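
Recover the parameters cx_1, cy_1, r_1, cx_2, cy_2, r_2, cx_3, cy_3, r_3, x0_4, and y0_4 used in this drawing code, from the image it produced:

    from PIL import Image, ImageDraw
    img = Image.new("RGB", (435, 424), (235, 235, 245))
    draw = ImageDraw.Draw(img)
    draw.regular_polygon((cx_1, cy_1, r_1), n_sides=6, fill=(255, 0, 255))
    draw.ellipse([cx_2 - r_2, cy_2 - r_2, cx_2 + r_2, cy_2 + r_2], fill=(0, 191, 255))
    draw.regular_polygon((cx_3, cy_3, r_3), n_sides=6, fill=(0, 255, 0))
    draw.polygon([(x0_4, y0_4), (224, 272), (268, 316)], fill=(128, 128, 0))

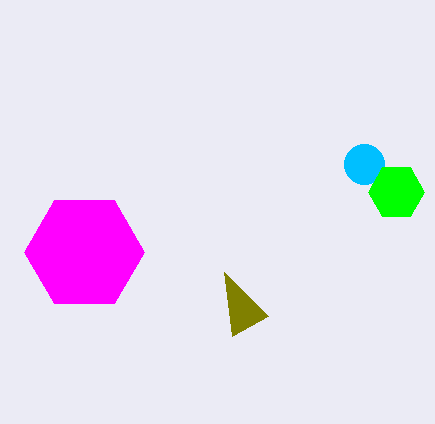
cx_1 = 84; cy_1 = 252; r_1 = 60; cx_2 = 364; cy_2 = 164; r_2 = 20; cx_3 = 396; cy_3 = 192; r_3 = 28; x0_4 = 232; y0_4 = 336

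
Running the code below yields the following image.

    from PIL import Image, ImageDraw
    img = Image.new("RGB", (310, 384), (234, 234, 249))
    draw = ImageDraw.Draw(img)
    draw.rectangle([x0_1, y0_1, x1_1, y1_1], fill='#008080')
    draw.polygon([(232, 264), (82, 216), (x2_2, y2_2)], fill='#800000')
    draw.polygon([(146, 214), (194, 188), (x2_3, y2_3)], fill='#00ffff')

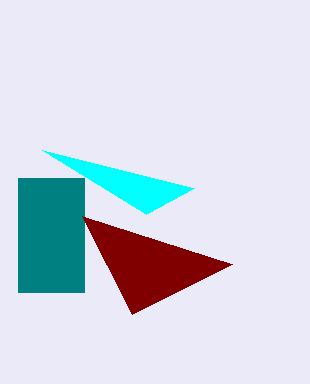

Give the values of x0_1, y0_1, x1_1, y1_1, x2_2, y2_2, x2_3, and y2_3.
x0_1 = 18, y0_1 = 178, x1_1 = 84, y1_1 = 292, x2_2 = 132, y2_2 = 314, x2_3 = 42, y2_3 = 150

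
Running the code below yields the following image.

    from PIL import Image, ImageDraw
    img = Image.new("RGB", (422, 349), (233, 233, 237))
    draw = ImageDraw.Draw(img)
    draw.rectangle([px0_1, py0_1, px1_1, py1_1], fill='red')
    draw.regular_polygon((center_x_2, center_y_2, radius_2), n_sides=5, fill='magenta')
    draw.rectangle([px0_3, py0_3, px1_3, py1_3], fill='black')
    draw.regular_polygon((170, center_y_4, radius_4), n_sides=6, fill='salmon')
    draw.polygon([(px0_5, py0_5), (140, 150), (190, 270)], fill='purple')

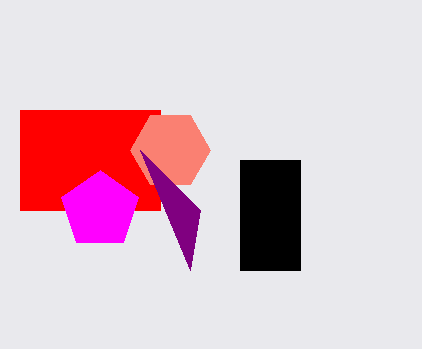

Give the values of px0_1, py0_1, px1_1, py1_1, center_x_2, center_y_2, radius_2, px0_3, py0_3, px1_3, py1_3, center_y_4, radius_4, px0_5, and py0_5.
px0_1 = 20; py0_1 = 110; px1_1 = 160; py1_1 = 210; center_x_2 = 100; center_y_2 = 210; radius_2 = 40; px0_3 = 240; py0_3 = 160; px1_3 = 300; py1_3 = 270; center_y_4 = 150; radius_4 = 40; px0_5 = 200; py0_5 = 210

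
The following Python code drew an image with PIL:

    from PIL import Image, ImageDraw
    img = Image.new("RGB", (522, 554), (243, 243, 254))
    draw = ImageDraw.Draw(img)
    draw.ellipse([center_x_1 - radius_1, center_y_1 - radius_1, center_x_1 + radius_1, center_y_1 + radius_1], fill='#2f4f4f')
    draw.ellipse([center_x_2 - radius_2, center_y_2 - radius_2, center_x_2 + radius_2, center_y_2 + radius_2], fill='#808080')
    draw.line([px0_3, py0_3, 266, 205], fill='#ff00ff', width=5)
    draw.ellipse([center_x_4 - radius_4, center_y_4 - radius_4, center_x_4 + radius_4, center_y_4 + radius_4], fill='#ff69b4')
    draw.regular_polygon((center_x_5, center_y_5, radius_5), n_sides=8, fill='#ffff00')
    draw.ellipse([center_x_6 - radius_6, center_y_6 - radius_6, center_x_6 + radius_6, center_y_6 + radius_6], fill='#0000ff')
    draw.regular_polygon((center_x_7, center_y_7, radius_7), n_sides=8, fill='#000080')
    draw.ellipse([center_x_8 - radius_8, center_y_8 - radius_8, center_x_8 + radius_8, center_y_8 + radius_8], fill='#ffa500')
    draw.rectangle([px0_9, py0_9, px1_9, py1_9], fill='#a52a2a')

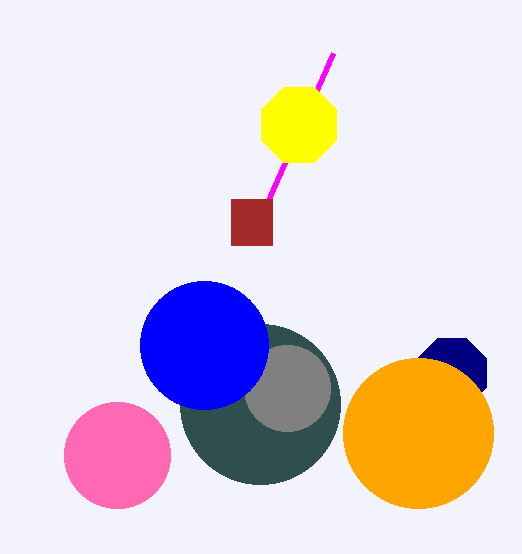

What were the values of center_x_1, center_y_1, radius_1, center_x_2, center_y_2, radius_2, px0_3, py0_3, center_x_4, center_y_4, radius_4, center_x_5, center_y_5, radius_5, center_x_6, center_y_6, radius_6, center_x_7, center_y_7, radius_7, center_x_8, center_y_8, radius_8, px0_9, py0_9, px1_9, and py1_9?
center_x_1 = 260, center_y_1 = 404, radius_1 = 80, center_x_2 = 287, center_y_2 = 388, radius_2 = 43, px0_3 = 333, py0_3 = 53, center_x_4 = 117, center_y_4 = 455, radius_4 = 53, center_x_5 = 299, center_y_5 = 125, radius_5 = 41, center_x_6 = 204, center_y_6 = 345, radius_6 = 64, center_x_7 = 452, center_y_7 = 373, radius_7 = 37, center_x_8 = 418, center_y_8 = 433, radius_8 = 75, px0_9 = 231, py0_9 = 199, px1_9 = 272, py1_9 = 245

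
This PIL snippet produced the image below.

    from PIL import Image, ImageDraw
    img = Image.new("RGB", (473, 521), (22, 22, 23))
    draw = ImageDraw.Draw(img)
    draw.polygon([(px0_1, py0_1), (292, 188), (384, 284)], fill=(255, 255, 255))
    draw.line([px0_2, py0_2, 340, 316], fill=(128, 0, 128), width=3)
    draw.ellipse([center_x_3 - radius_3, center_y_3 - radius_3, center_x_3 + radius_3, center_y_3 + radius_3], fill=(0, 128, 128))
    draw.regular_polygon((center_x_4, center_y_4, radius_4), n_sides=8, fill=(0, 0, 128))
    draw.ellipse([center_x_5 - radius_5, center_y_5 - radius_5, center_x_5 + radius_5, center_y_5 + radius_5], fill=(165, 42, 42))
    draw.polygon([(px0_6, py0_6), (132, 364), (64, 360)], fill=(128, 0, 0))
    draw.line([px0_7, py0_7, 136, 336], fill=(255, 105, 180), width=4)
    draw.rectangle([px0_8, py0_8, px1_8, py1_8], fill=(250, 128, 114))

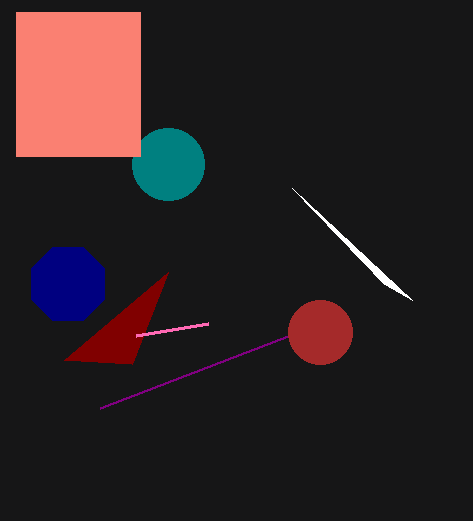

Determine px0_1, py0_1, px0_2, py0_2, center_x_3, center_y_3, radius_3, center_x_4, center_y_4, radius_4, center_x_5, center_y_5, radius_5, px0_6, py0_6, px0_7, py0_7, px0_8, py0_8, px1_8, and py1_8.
px0_1 = 412, py0_1 = 300, px0_2 = 100, py0_2 = 408, center_x_3 = 168, center_y_3 = 164, radius_3 = 36, center_x_4 = 68, center_y_4 = 284, radius_4 = 40, center_x_5 = 320, center_y_5 = 332, radius_5 = 32, px0_6 = 168, py0_6 = 272, px0_7 = 208, py0_7 = 324, px0_8 = 16, py0_8 = 12, px1_8 = 140, py1_8 = 156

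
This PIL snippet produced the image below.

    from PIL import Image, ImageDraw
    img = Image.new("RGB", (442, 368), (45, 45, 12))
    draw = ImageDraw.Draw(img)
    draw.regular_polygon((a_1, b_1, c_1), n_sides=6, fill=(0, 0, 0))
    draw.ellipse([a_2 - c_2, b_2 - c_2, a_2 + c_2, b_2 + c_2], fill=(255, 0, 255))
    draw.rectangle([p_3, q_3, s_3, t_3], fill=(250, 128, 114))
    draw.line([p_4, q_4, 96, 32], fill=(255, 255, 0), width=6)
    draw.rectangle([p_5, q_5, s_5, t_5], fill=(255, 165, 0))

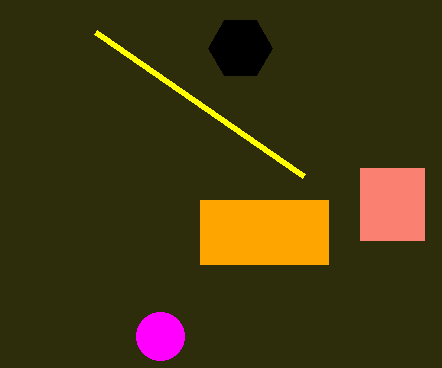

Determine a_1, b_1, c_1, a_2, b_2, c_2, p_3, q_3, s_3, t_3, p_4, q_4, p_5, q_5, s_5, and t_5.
a_1 = 240, b_1 = 48, c_1 = 32, a_2 = 160, b_2 = 336, c_2 = 24, p_3 = 360, q_3 = 168, s_3 = 424, t_3 = 240, p_4 = 304, q_4 = 176, p_5 = 200, q_5 = 200, s_5 = 328, t_5 = 264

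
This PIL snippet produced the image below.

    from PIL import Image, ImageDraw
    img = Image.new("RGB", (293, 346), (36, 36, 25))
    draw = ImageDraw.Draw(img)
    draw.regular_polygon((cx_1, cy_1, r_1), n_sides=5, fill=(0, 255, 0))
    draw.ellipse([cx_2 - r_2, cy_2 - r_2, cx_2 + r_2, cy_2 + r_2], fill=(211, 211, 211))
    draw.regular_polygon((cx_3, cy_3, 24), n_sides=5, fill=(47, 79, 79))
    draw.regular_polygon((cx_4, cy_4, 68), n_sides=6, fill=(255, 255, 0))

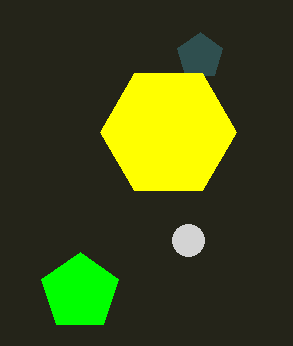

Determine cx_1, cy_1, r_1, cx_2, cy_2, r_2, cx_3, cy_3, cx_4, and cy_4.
cx_1 = 80; cy_1 = 292; r_1 = 40; cx_2 = 188; cy_2 = 240; r_2 = 16; cx_3 = 200; cy_3 = 56; cx_4 = 168; cy_4 = 132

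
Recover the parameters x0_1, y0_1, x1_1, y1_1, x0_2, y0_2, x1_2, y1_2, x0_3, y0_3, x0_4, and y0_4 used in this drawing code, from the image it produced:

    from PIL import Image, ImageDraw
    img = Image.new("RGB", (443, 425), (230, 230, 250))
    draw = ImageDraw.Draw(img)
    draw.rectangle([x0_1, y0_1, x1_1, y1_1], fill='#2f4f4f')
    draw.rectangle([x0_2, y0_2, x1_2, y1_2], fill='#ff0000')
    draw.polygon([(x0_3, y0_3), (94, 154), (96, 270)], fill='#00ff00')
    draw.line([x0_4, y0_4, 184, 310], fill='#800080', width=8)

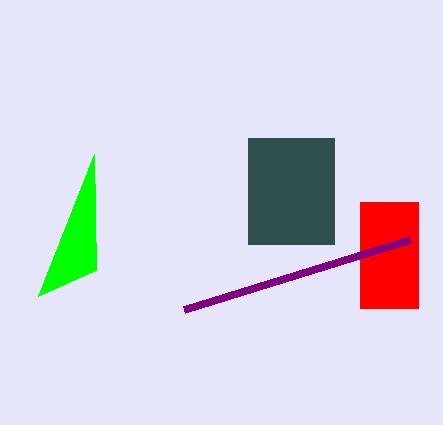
x0_1 = 248; y0_1 = 138; x1_1 = 334; y1_1 = 244; x0_2 = 360; y0_2 = 202; x1_2 = 418; y1_2 = 308; x0_3 = 38; y0_3 = 296; x0_4 = 410; y0_4 = 240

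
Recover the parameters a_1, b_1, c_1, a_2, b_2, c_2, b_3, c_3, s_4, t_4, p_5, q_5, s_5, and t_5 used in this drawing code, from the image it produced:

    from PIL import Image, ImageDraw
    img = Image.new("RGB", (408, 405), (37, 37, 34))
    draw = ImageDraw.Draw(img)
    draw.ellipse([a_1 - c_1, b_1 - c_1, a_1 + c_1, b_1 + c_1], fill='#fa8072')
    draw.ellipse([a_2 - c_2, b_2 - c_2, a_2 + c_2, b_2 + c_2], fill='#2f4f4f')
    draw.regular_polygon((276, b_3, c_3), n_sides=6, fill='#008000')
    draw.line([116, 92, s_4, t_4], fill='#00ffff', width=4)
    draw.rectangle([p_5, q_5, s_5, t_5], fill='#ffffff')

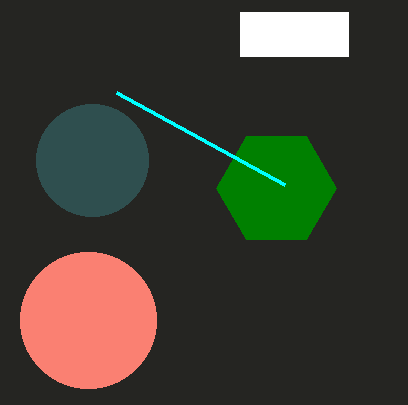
a_1 = 88, b_1 = 320, c_1 = 68, a_2 = 92, b_2 = 160, c_2 = 56, b_3 = 188, c_3 = 60, s_4 = 284, t_4 = 184, p_5 = 240, q_5 = 12, s_5 = 348, t_5 = 56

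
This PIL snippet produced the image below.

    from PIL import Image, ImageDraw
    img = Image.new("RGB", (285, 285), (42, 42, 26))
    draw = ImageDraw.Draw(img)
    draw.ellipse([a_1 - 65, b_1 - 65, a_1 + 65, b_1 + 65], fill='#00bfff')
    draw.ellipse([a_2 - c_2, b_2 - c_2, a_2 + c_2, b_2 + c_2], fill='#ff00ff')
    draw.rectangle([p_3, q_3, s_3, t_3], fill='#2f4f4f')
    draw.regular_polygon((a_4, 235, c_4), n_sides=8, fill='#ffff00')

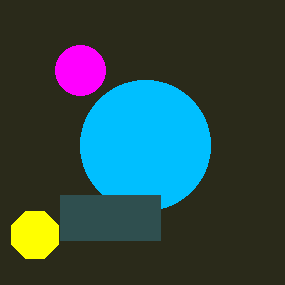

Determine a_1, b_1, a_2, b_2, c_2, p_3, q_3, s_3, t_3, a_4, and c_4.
a_1 = 145; b_1 = 145; a_2 = 80; b_2 = 70; c_2 = 25; p_3 = 60; q_3 = 195; s_3 = 160; t_3 = 240; a_4 = 35; c_4 = 25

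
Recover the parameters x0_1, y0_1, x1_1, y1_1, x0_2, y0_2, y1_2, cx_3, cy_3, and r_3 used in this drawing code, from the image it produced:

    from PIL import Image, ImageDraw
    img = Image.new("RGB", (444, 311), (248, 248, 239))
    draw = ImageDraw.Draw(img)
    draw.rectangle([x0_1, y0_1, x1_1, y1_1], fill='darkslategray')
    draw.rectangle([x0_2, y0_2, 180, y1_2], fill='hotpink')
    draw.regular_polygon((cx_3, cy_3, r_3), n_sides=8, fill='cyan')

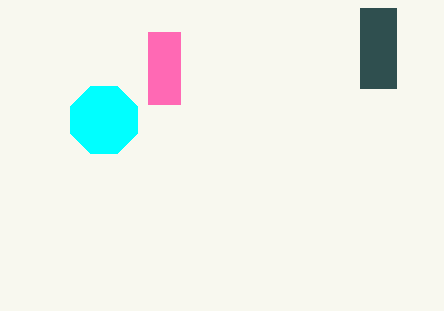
x0_1 = 360; y0_1 = 8; x1_1 = 396; y1_1 = 88; x0_2 = 148; y0_2 = 32; y1_2 = 104; cx_3 = 104; cy_3 = 120; r_3 = 36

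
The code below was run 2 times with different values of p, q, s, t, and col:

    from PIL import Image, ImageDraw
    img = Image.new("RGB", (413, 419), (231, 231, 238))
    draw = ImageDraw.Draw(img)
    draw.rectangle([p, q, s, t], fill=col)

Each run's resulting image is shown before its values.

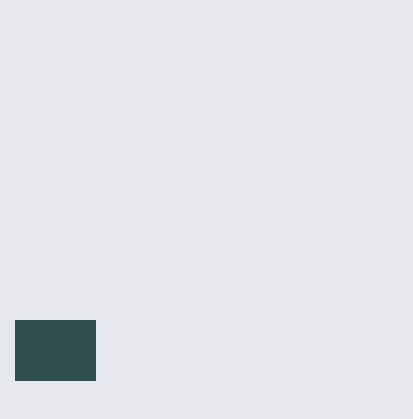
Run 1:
p = 15; q = 320; s = 95; t = 380; col = 'darkslategray'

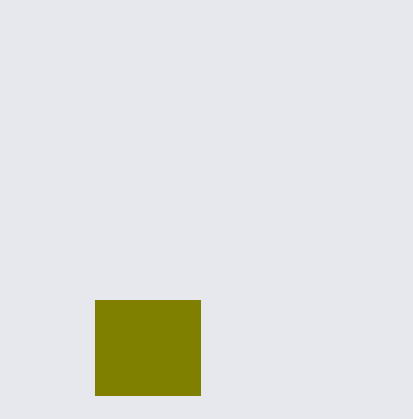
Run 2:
p = 95
q = 300
s = 200
t = 395
col = 'olive'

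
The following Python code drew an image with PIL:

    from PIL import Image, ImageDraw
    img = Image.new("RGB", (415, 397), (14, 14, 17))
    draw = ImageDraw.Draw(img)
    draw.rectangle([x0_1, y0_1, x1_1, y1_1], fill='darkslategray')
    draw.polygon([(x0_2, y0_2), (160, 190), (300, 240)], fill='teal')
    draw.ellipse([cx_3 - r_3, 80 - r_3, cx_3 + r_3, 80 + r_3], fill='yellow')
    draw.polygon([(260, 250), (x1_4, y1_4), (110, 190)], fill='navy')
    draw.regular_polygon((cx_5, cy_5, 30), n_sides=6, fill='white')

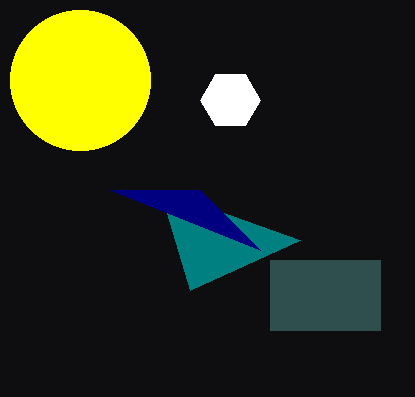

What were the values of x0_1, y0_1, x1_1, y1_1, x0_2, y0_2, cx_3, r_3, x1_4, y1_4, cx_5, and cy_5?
x0_1 = 270; y0_1 = 260; x1_1 = 380; y1_1 = 330; x0_2 = 190; y0_2 = 290; cx_3 = 80; r_3 = 70; x1_4 = 200; y1_4 = 190; cx_5 = 230; cy_5 = 100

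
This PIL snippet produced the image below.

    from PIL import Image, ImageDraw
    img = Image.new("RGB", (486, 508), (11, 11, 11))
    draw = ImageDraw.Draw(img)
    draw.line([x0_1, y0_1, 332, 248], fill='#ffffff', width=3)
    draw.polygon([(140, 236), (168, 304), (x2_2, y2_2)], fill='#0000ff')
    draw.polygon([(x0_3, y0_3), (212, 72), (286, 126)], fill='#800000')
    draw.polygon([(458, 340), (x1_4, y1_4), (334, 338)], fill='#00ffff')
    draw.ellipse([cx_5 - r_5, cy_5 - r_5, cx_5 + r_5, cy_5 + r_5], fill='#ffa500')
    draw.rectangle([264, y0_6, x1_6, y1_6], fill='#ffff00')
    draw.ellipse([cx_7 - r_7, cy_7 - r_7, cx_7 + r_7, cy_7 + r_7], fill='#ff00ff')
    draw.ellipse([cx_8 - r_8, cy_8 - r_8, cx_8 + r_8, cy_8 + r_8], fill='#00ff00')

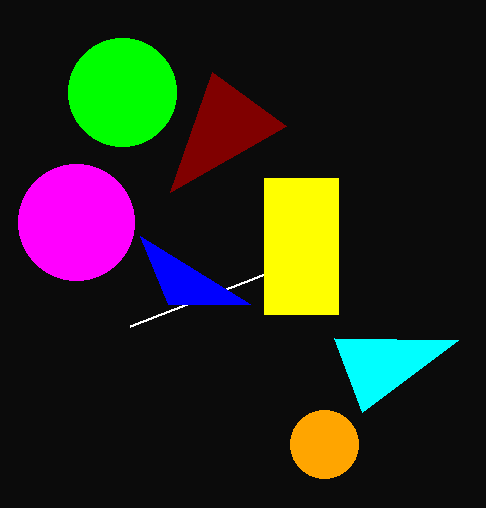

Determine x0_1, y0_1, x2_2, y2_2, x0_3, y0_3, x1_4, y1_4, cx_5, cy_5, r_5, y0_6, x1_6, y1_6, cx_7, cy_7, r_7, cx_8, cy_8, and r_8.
x0_1 = 130; y0_1 = 326; x2_2 = 250; y2_2 = 304; x0_3 = 170; y0_3 = 192; x1_4 = 362; y1_4 = 412; cx_5 = 324; cy_5 = 444; r_5 = 34; y0_6 = 178; x1_6 = 338; y1_6 = 314; cx_7 = 76; cy_7 = 222; r_7 = 58; cx_8 = 122; cy_8 = 92; r_8 = 54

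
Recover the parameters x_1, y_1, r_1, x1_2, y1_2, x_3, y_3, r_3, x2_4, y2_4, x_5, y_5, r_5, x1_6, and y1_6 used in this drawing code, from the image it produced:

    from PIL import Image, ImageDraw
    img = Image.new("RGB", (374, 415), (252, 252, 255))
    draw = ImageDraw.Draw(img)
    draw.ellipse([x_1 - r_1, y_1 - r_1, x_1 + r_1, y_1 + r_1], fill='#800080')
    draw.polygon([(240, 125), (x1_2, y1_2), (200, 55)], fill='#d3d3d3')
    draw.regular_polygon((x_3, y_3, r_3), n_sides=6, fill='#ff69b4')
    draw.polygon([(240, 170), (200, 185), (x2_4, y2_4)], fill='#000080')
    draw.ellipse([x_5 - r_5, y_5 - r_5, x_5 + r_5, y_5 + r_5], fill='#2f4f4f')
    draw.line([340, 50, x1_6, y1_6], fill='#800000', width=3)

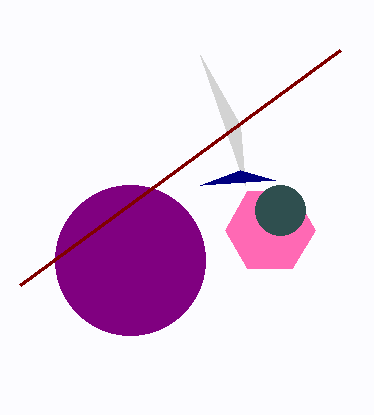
x_1 = 130
y_1 = 260
r_1 = 75
x1_2 = 245
y1_2 = 185
x_3 = 270
y_3 = 230
r_3 = 45
x2_4 = 275
y2_4 = 180
x_5 = 280
y_5 = 210
r_5 = 25
x1_6 = 20
y1_6 = 285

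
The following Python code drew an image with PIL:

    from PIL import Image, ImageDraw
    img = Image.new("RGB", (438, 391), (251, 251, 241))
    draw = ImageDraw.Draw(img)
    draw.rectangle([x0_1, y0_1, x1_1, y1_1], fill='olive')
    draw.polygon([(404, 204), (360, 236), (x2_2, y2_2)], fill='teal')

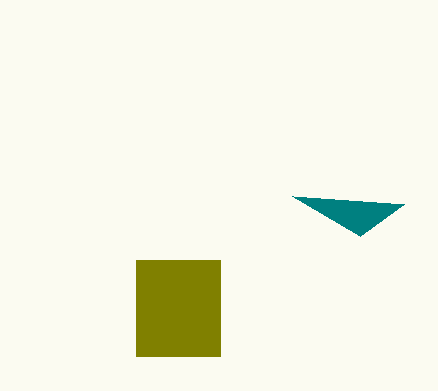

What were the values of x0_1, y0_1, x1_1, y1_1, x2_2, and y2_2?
x0_1 = 136, y0_1 = 260, x1_1 = 220, y1_1 = 356, x2_2 = 292, y2_2 = 196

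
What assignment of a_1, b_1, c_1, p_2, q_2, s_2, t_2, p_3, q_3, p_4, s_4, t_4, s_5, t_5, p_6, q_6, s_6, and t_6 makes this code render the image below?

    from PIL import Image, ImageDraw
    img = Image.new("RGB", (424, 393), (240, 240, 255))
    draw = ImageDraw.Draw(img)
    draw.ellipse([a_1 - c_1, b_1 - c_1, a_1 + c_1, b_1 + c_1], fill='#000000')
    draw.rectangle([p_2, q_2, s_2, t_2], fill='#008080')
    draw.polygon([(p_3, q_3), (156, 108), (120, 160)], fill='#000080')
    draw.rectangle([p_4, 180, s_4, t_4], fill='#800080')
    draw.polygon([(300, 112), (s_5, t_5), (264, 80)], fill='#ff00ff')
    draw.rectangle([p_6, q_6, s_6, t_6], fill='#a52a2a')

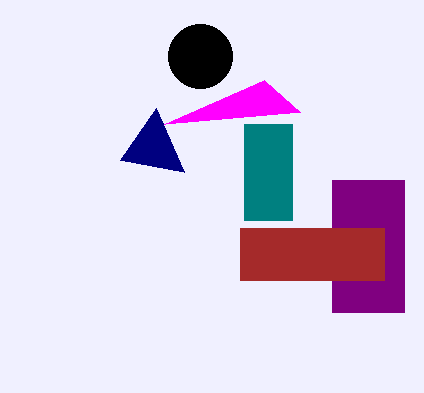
a_1 = 200, b_1 = 56, c_1 = 32, p_2 = 244, q_2 = 124, s_2 = 292, t_2 = 220, p_3 = 184, q_3 = 172, p_4 = 332, s_4 = 404, t_4 = 312, s_5 = 164, t_5 = 124, p_6 = 240, q_6 = 228, s_6 = 384, t_6 = 280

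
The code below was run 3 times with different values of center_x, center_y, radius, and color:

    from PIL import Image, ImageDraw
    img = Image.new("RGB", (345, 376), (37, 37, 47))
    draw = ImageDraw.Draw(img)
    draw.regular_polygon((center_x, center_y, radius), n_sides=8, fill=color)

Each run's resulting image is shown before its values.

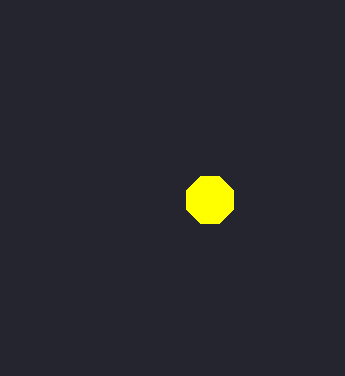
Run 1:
center_x = 210, center_y = 200, radius = 25, color = 'yellow'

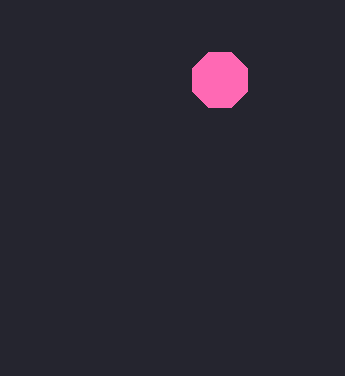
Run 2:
center_x = 220; center_y = 80; radius = 30; color = 'hotpink'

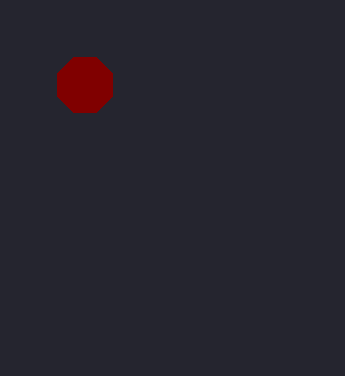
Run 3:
center_x = 85, center_y = 85, radius = 30, color = 'maroon'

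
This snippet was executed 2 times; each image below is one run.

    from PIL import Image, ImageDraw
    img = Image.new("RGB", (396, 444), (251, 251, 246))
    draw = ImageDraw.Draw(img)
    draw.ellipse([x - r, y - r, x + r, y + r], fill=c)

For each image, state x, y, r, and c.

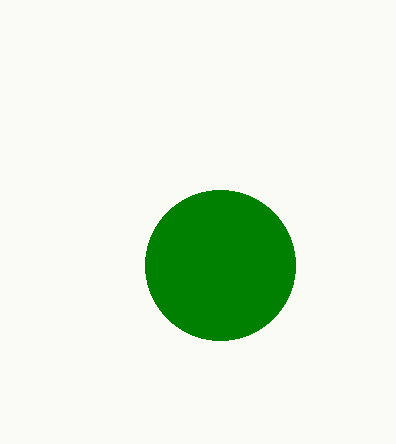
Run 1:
x = 220; y = 265; r = 75; c = 'green'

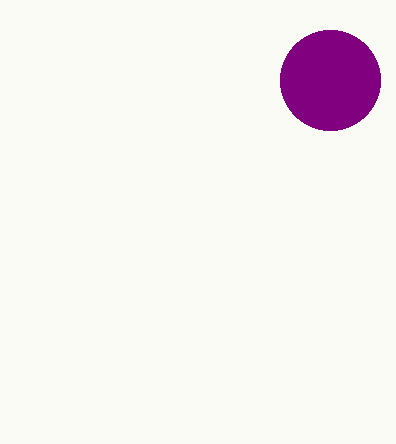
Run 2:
x = 330; y = 80; r = 50; c = 'purple'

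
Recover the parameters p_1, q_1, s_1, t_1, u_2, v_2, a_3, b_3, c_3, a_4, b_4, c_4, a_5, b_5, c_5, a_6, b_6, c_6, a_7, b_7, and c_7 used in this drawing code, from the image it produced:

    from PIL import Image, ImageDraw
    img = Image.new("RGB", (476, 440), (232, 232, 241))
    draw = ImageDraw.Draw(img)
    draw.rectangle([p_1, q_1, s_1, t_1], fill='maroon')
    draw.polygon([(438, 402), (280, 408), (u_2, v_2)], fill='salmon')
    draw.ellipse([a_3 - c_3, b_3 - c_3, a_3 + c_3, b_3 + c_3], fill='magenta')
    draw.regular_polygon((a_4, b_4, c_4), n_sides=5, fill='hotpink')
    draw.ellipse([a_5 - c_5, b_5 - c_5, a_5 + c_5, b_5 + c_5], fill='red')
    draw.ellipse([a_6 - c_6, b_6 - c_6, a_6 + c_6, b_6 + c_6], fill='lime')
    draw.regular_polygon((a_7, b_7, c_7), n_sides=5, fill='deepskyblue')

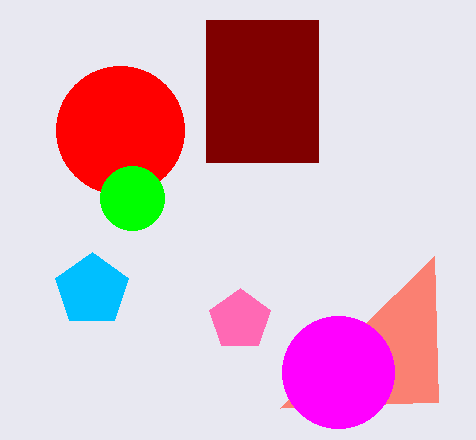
p_1 = 206
q_1 = 20
s_1 = 318
t_1 = 162
u_2 = 434
v_2 = 256
a_3 = 338
b_3 = 372
c_3 = 56
a_4 = 240
b_4 = 320
c_4 = 32
a_5 = 120
b_5 = 130
c_5 = 64
a_6 = 132
b_6 = 198
c_6 = 32
a_7 = 92
b_7 = 290
c_7 = 38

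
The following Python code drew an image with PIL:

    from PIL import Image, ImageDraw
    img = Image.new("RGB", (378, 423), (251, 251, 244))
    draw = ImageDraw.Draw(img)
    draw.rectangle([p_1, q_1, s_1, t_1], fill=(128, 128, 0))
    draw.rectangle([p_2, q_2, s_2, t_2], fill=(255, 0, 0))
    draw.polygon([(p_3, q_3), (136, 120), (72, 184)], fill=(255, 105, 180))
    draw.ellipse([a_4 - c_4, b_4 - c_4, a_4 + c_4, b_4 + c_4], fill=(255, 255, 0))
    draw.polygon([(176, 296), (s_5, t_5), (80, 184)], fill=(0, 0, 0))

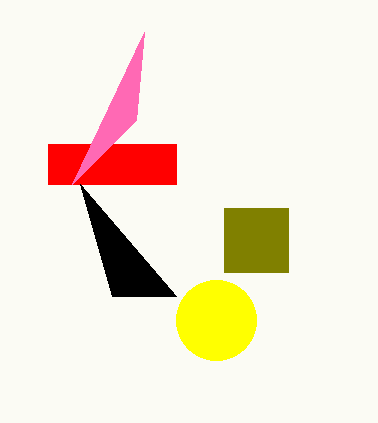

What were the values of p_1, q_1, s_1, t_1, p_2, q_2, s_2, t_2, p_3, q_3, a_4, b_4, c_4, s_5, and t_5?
p_1 = 224, q_1 = 208, s_1 = 288, t_1 = 272, p_2 = 48, q_2 = 144, s_2 = 176, t_2 = 184, p_3 = 144, q_3 = 32, a_4 = 216, b_4 = 320, c_4 = 40, s_5 = 112, t_5 = 296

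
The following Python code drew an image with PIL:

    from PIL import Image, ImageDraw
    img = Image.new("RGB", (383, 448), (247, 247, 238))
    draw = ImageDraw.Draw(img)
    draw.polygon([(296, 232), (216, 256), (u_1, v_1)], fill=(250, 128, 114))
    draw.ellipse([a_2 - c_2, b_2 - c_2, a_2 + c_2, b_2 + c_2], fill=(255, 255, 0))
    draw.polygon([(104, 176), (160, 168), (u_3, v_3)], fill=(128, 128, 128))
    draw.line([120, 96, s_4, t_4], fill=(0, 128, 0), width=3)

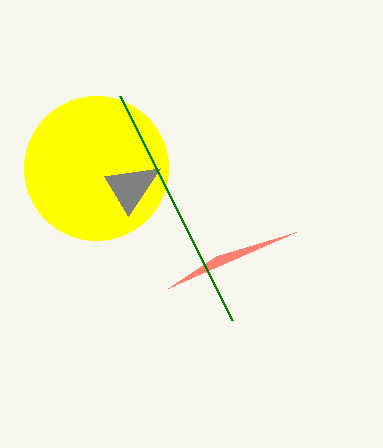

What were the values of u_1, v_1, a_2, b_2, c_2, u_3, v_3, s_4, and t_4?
u_1 = 168
v_1 = 288
a_2 = 96
b_2 = 168
c_2 = 72
u_3 = 128
v_3 = 216
s_4 = 232
t_4 = 320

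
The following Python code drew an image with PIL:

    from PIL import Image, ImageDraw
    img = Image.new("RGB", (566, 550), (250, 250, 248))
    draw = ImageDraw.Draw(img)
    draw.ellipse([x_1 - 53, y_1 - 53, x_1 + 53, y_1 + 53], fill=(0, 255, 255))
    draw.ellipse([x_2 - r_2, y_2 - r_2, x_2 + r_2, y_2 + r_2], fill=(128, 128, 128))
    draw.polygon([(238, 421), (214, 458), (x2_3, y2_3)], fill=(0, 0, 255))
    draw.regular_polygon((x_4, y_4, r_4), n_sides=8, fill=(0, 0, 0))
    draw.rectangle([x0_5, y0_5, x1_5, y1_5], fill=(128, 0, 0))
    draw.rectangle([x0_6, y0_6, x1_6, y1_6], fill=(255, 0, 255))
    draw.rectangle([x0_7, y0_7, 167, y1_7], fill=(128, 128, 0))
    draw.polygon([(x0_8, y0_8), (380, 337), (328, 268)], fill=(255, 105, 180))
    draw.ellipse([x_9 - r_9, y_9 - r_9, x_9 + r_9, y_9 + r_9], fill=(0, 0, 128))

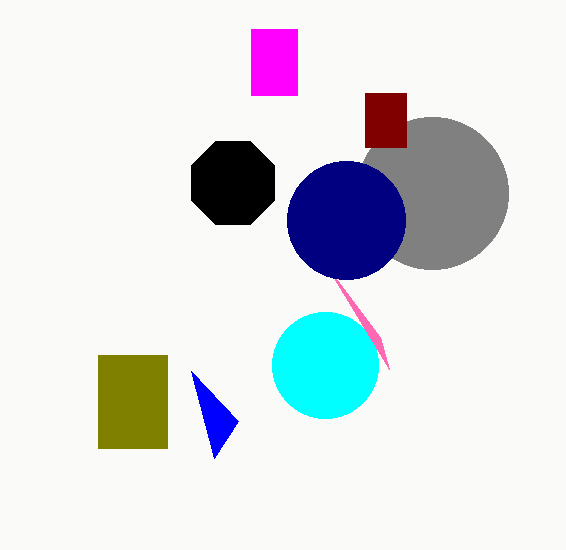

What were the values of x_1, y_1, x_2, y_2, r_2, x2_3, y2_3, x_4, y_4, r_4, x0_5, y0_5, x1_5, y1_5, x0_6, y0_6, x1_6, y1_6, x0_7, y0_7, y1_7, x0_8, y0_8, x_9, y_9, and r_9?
x_1 = 325; y_1 = 365; x_2 = 432; y_2 = 193; r_2 = 76; x2_3 = 191; y2_3 = 371; x_4 = 233; y_4 = 183; r_4 = 45; x0_5 = 365; y0_5 = 93; x1_5 = 406; y1_5 = 147; x0_6 = 251; y0_6 = 29; x1_6 = 297; y1_6 = 95; x0_7 = 98; y0_7 = 355; y1_7 = 448; x0_8 = 389; y0_8 = 369; x_9 = 346; y_9 = 220; r_9 = 59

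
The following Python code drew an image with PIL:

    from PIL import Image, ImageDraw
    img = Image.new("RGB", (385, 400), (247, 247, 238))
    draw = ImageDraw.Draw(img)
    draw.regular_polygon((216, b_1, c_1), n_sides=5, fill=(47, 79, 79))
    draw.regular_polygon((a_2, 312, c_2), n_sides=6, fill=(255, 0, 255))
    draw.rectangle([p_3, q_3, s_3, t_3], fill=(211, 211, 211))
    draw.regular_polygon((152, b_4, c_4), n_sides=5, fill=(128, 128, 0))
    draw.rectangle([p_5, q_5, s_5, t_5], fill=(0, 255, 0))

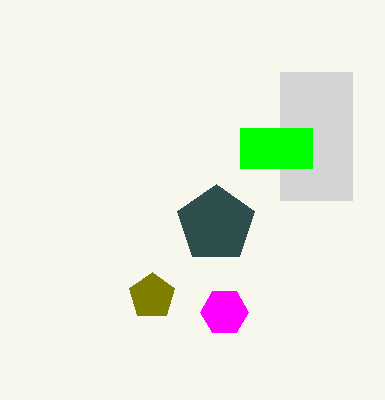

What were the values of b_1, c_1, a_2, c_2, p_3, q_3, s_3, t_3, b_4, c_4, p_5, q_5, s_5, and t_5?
b_1 = 224, c_1 = 40, a_2 = 224, c_2 = 24, p_3 = 280, q_3 = 72, s_3 = 352, t_3 = 200, b_4 = 296, c_4 = 24, p_5 = 240, q_5 = 128, s_5 = 312, t_5 = 168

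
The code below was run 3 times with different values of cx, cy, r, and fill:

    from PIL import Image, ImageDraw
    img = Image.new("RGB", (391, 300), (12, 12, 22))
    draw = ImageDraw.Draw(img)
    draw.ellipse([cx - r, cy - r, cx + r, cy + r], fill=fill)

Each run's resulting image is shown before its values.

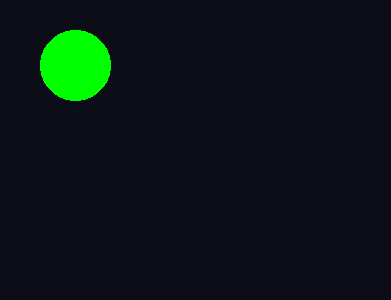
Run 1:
cx = 75, cy = 65, r = 35, fill = 'lime'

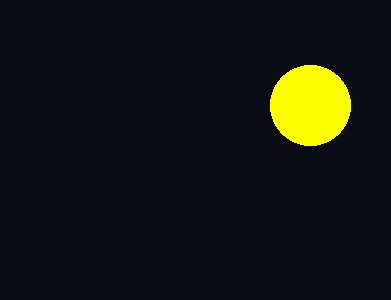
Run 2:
cx = 310
cy = 105
r = 40
fill = 'yellow'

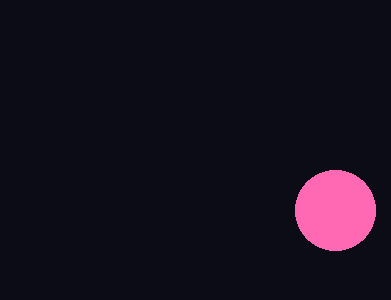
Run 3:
cx = 335
cy = 210
r = 40
fill = 'hotpink'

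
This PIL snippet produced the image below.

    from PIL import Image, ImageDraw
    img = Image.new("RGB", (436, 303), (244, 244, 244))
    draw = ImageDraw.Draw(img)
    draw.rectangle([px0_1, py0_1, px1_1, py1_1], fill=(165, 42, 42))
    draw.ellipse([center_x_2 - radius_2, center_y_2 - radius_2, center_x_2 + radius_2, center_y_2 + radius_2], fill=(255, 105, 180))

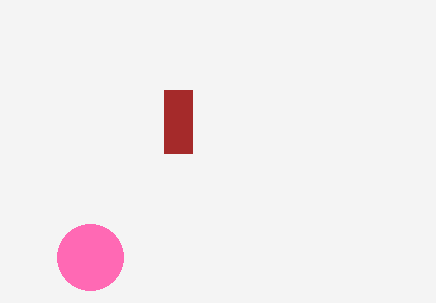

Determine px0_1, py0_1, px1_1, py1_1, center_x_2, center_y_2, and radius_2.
px0_1 = 164; py0_1 = 90; px1_1 = 192; py1_1 = 153; center_x_2 = 90; center_y_2 = 257; radius_2 = 33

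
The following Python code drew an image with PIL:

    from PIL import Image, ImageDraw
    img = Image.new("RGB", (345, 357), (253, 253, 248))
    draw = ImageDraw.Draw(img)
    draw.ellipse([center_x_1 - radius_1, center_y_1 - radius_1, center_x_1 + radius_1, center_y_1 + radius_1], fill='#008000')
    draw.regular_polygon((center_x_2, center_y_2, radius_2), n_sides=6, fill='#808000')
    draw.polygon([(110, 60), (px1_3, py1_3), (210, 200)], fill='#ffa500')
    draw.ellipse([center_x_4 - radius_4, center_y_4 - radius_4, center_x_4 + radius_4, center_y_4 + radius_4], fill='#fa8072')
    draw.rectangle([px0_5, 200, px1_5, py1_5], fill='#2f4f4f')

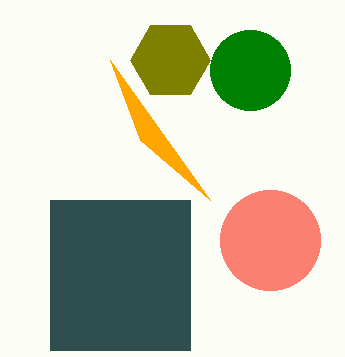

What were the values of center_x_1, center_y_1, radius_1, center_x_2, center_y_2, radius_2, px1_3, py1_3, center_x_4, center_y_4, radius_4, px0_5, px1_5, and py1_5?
center_x_1 = 250; center_y_1 = 70; radius_1 = 40; center_x_2 = 170; center_y_2 = 60; radius_2 = 40; px1_3 = 140; py1_3 = 140; center_x_4 = 270; center_y_4 = 240; radius_4 = 50; px0_5 = 50; px1_5 = 190; py1_5 = 350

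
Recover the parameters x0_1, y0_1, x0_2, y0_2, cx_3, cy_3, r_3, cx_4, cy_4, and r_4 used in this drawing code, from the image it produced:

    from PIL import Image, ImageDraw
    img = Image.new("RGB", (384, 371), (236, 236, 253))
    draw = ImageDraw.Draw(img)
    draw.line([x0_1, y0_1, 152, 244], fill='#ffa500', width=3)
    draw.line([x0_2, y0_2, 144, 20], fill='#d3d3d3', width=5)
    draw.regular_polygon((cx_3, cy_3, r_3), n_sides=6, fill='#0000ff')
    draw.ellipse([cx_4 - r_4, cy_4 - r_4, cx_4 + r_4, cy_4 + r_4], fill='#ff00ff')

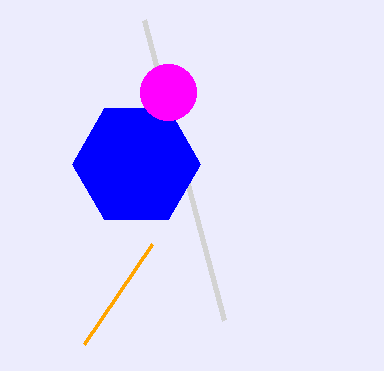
x0_1 = 84
y0_1 = 344
x0_2 = 224
y0_2 = 320
cx_3 = 136
cy_3 = 164
r_3 = 64
cx_4 = 168
cy_4 = 92
r_4 = 28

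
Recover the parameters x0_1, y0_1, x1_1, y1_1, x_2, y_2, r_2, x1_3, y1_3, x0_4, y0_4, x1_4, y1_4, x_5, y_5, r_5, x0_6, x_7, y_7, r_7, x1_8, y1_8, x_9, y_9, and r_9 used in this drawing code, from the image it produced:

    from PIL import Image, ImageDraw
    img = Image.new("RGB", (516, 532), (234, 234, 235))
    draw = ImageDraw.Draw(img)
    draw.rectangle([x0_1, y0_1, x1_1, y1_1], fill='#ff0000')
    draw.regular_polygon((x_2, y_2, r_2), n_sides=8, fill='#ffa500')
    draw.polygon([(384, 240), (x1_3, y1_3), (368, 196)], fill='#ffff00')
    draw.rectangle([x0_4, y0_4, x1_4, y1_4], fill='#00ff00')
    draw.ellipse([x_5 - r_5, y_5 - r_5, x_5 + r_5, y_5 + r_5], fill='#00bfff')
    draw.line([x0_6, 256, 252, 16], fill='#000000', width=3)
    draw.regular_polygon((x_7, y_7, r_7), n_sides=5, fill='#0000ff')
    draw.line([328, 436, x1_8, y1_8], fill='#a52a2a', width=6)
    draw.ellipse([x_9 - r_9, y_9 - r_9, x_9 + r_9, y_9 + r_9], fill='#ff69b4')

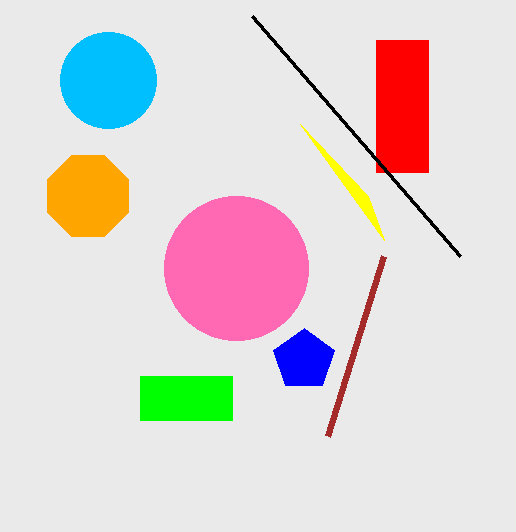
x0_1 = 376
y0_1 = 40
x1_1 = 428
y1_1 = 172
x_2 = 88
y_2 = 196
r_2 = 44
x1_3 = 300
y1_3 = 124
x0_4 = 140
y0_4 = 376
x1_4 = 232
y1_4 = 420
x_5 = 108
y_5 = 80
r_5 = 48
x0_6 = 460
x_7 = 304
y_7 = 360
r_7 = 32
x1_8 = 384
y1_8 = 256
x_9 = 236
y_9 = 268
r_9 = 72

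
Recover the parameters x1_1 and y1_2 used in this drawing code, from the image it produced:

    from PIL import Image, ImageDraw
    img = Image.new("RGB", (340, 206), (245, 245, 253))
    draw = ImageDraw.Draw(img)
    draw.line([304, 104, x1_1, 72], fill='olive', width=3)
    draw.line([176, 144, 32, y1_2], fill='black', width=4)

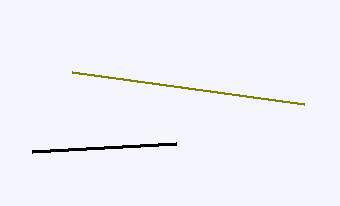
x1_1 = 72; y1_2 = 152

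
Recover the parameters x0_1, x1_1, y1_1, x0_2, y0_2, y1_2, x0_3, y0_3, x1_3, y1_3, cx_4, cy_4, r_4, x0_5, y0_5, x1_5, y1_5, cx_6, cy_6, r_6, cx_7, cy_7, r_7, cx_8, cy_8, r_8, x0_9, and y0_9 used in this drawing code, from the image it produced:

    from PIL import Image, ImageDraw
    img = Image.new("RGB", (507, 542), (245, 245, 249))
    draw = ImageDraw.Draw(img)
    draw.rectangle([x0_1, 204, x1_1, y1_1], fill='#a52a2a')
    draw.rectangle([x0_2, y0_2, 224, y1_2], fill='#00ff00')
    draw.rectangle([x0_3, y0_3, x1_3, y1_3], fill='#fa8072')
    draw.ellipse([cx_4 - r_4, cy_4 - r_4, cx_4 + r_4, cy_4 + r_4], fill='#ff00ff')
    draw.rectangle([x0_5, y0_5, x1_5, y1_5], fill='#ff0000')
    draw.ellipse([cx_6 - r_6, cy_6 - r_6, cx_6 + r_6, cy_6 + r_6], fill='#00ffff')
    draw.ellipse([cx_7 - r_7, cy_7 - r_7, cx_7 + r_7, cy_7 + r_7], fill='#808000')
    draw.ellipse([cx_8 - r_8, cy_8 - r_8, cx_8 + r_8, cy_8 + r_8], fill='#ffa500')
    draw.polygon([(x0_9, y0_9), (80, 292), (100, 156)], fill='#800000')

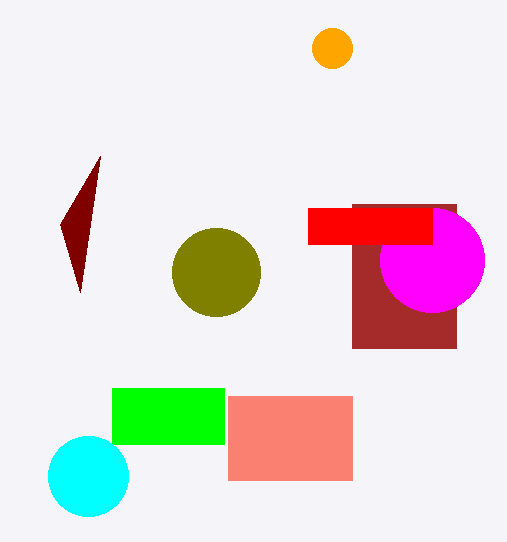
x0_1 = 352
x1_1 = 456
y1_1 = 348
x0_2 = 112
y0_2 = 388
y1_2 = 444
x0_3 = 228
y0_3 = 396
x1_3 = 352
y1_3 = 480
cx_4 = 432
cy_4 = 260
r_4 = 52
x0_5 = 308
y0_5 = 208
x1_5 = 432
y1_5 = 244
cx_6 = 88
cy_6 = 476
r_6 = 40
cx_7 = 216
cy_7 = 272
r_7 = 44
cx_8 = 332
cy_8 = 48
r_8 = 20
x0_9 = 60
y0_9 = 224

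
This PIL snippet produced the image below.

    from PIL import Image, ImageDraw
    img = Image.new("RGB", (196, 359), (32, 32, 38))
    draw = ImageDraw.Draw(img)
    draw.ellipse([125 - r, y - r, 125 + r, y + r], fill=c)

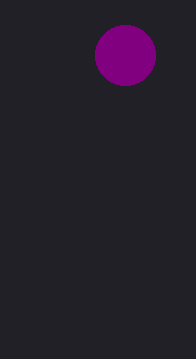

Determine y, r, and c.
y = 55
r = 30
c = 'purple'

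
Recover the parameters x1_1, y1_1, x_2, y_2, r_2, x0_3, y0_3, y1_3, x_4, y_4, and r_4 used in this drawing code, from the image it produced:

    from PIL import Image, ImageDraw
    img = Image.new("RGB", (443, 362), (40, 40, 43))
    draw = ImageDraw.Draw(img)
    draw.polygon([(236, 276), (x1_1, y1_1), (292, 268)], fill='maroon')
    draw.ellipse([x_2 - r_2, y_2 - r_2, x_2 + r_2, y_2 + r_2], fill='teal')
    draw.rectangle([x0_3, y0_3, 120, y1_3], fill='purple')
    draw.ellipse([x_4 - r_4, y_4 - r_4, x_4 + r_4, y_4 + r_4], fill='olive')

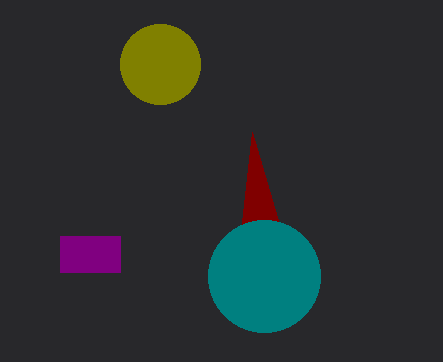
x1_1 = 252
y1_1 = 132
x_2 = 264
y_2 = 276
r_2 = 56
x0_3 = 60
y0_3 = 236
y1_3 = 272
x_4 = 160
y_4 = 64
r_4 = 40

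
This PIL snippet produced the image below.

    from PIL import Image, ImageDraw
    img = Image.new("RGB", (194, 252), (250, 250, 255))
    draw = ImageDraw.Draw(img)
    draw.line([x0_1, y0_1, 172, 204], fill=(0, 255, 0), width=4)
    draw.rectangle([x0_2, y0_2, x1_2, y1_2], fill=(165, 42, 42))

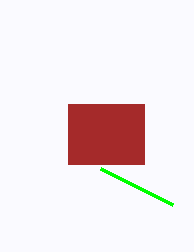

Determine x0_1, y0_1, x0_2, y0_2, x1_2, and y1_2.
x0_1 = 100
y0_1 = 168
x0_2 = 68
y0_2 = 104
x1_2 = 144
y1_2 = 164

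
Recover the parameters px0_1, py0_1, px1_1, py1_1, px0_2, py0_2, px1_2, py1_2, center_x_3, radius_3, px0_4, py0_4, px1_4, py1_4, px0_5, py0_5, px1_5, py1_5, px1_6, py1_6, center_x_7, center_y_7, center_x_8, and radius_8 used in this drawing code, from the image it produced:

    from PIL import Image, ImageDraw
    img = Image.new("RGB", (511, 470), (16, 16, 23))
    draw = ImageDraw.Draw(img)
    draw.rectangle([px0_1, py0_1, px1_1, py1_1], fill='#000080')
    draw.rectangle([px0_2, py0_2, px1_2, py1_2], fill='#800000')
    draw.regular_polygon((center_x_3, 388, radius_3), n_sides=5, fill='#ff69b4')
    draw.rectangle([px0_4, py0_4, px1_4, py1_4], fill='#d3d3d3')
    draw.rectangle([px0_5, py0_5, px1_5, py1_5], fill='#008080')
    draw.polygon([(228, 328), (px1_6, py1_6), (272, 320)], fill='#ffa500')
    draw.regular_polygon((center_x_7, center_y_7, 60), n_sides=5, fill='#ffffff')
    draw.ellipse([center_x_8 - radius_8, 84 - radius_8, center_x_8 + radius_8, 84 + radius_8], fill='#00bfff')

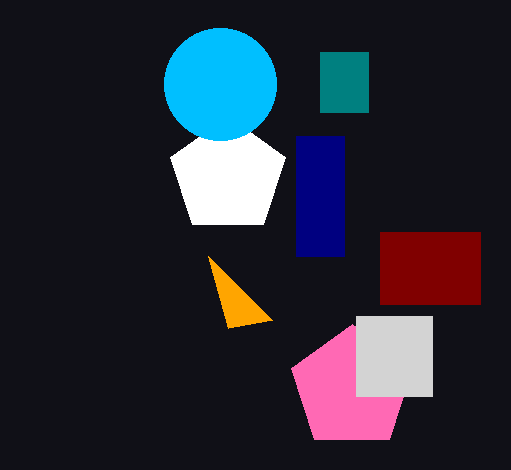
px0_1 = 296; py0_1 = 136; px1_1 = 344; py1_1 = 256; px0_2 = 380; py0_2 = 232; px1_2 = 480; py1_2 = 304; center_x_3 = 352; radius_3 = 64; px0_4 = 356; py0_4 = 316; px1_4 = 432; py1_4 = 396; px0_5 = 320; py0_5 = 52; px1_5 = 368; py1_5 = 112; px1_6 = 208; py1_6 = 256; center_x_7 = 228; center_y_7 = 176; center_x_8 = 220; radius_8 = 56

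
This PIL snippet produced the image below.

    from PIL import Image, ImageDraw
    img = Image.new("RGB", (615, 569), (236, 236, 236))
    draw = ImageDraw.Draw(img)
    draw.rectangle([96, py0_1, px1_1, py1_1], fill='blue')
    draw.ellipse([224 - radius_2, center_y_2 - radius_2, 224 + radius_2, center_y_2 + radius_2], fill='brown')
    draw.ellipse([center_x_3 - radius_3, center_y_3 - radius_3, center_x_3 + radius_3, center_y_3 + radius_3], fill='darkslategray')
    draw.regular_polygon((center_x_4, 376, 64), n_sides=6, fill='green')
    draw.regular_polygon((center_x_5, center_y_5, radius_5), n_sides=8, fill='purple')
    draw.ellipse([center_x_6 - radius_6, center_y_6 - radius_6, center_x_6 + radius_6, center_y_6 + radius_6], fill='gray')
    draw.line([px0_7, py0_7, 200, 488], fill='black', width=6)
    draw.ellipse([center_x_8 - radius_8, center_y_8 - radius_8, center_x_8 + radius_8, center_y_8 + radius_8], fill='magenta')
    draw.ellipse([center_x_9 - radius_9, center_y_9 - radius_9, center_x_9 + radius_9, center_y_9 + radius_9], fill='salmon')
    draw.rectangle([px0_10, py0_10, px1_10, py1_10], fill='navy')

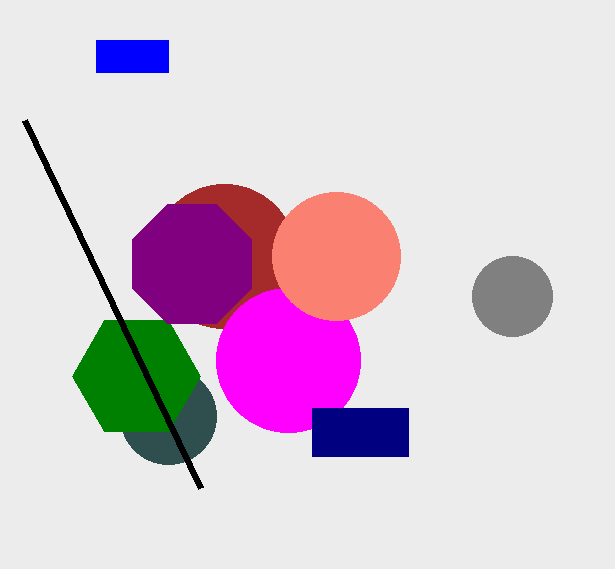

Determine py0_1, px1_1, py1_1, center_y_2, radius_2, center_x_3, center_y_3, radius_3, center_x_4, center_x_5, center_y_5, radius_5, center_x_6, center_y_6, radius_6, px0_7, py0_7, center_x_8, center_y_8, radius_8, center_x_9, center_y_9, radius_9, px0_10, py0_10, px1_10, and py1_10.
py0_1 = 40
px1_1 = 168
py1_1 = 72
center_y_2 = 256
radius_2 = 72
center_x_3 = 168
center_y_3 = 416
radius_3 = 48
center_x_4 = 136
center_x_5 = 192
center_y_5 = 264
radius_5 = 64
center_x_6 = 512
center_y_6 = 296
radius_6 = 40
px0_7 = 24
py0_7 = 120
center_x_8 = 288
center_y_8 = 360
radius_8 = 72
center_x_9 = 336
center_y_9 = 256
radius_9 = 64
px0_10 = 312
py0_10 = 408
px1_10 = 408
py1_10 = 456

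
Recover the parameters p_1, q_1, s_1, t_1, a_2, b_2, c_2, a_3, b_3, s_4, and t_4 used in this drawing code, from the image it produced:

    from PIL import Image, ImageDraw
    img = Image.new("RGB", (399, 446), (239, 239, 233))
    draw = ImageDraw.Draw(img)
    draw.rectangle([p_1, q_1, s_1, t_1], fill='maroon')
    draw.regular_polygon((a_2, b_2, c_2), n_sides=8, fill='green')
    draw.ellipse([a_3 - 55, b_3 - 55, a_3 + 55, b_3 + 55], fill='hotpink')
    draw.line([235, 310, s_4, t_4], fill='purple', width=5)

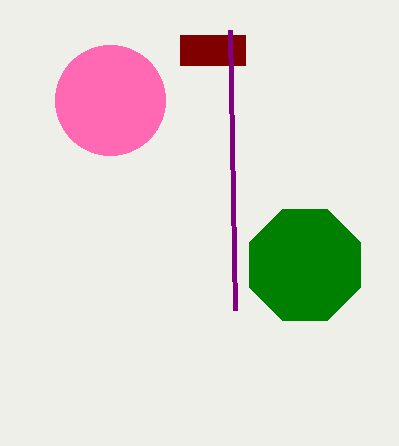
p_1 = 180; q_1 = 35; s_1 = 245; t_1 = 65; a_2 = 305; b_2 = 265; c_2 = 60; a_3 = 110; b_3 = 100; s_4 = 230; t_4 = 30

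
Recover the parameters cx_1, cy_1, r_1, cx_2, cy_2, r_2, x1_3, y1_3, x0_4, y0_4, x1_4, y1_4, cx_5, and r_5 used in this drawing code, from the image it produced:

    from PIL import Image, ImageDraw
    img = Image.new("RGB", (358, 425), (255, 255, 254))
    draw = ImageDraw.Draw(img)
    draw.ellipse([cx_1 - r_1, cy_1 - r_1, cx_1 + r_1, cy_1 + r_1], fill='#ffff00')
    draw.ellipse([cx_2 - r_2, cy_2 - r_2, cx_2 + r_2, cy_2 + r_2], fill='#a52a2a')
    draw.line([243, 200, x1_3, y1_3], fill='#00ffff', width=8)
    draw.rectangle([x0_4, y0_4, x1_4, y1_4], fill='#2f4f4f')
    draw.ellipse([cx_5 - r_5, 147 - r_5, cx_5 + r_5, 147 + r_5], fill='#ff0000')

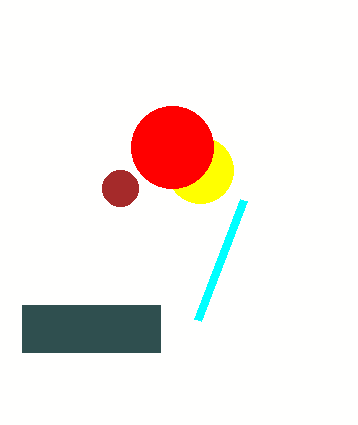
cx_1 = 200, cy_1 = 170, r_1 = 33, cx_2 = 120, cy_2 = 188, r_2 = 18, x1_3 = 197, y1_3 = 320, x0_4 = 22, y0_4 = 305, x1_4 = 160, y1_4 = 352, cx_5 = 172, r_5 = 41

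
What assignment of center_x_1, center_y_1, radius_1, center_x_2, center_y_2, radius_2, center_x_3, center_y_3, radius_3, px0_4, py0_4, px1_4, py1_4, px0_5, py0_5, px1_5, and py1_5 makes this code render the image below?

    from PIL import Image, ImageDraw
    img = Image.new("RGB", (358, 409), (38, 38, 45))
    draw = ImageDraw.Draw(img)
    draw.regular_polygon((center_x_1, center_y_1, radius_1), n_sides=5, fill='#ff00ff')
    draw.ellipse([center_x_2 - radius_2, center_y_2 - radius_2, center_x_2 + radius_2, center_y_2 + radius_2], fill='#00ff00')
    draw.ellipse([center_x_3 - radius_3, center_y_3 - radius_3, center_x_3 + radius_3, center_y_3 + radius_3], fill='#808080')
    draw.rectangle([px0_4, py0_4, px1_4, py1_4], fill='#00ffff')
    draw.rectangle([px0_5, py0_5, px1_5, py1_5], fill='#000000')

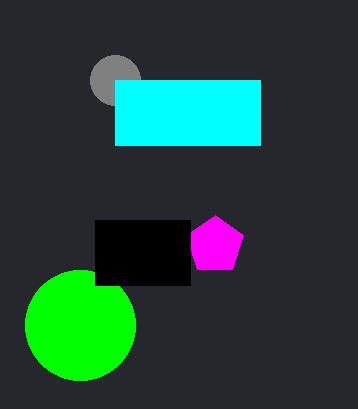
center_x_1 = 215, center_y_1 = 245, radius_1 = 30, center_x_2 = 80, center_y_2 = 325, radius_2 = 55, center_x_3 = 115, center_y_3 = 80, radius_3 = 25, px0_4 = 115, py0_4 = 80, px1_4 = 260, py1_4 = 145, px0_5 = 95, py0_5 = 220, px1_5 = 190, py1_5 = 285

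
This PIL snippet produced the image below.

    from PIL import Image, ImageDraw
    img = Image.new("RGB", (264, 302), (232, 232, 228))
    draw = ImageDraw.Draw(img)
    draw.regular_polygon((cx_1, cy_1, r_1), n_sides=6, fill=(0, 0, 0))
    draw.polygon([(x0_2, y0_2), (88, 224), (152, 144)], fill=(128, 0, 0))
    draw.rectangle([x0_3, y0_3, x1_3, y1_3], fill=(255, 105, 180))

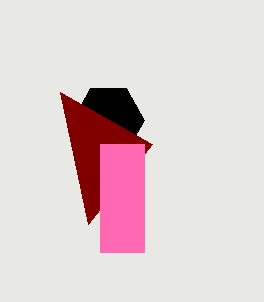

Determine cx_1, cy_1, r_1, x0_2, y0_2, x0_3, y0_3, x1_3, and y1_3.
cx_1 = 108
cy_1 = 120
r_1 = 36
x0_2 = 60
y0_2 = 92
x0_3 = 100
y0_3 = 144
x1_3 = 144
y1_3 = 252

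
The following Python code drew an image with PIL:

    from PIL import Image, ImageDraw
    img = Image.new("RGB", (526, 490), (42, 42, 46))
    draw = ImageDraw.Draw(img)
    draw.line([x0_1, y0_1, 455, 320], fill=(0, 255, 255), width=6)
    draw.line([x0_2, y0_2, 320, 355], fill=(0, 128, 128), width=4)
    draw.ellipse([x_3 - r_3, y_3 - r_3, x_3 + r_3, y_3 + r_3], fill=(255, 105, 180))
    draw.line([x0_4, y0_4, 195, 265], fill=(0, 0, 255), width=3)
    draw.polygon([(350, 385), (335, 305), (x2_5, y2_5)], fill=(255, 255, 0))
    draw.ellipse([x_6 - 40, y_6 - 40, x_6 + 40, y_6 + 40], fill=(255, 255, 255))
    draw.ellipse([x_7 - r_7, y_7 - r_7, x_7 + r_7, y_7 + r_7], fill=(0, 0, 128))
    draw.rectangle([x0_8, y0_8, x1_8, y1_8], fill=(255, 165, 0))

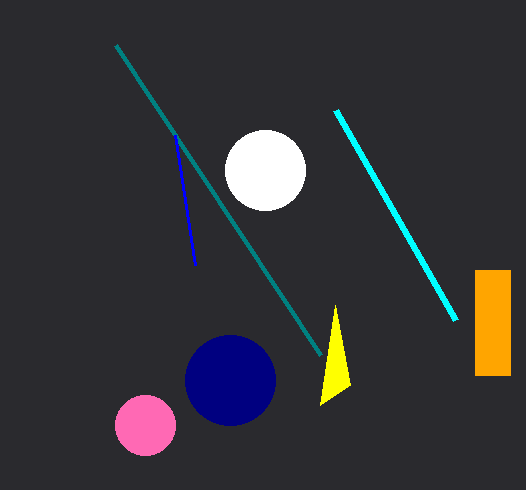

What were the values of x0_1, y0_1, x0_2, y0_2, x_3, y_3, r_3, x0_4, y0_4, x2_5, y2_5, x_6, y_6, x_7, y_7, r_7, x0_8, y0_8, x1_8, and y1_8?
x0_1 = 335
y0_1 = 110
x0_2 = 115
y0_2 = 45
x_3 = 145
y_3 = 425
r_3 = 30
x0_4 = 175
y0_4 = 135
x2_5 = 320
y2_5 = 405
x_6 = 265
y_6 = 170
x_7 = 230
y_7 = 380
r_7 = 45
x0_8 = 475
y0_8 = 270
x1_8 = 510
y1_8 = 375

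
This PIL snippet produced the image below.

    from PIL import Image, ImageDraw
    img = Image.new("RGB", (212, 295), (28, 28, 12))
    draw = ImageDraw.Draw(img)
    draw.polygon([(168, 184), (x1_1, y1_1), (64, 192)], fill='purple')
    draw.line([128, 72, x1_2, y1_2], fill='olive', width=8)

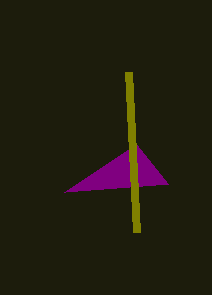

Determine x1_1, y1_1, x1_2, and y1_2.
x1_1 = 136, y1_1 = 144, x1_2 = 136, y1_2 = 232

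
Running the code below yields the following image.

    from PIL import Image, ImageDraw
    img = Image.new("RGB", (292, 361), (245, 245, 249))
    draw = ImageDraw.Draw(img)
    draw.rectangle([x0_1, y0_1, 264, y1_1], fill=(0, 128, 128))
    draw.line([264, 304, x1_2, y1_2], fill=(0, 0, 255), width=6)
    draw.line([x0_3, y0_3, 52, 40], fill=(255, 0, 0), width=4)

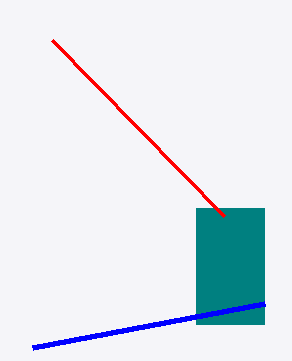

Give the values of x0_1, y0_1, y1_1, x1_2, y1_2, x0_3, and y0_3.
x0_1 = 196; y0_1 = 208; y1_1 = 324; x1_2 = 32; y1_2 = 348; x0_3 = 224; y0_3 = 216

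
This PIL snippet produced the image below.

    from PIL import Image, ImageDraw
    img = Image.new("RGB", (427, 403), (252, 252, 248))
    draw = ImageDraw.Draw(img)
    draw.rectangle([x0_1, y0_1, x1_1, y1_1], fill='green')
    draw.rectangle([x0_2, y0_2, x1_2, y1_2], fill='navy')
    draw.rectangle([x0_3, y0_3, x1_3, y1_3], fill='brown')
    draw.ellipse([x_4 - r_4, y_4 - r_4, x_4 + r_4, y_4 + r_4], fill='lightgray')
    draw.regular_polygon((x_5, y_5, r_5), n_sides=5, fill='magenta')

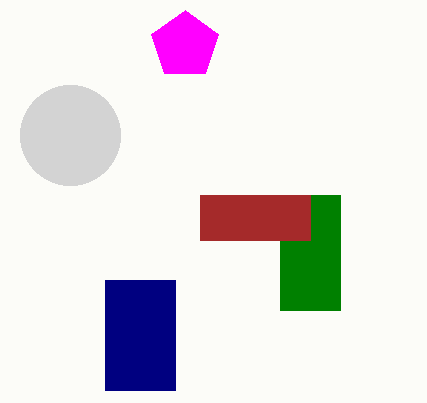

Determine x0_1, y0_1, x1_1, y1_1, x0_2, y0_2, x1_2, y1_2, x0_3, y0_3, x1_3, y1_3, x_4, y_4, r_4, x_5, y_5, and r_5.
x0_1 = 280
y0_1 = 195
x1_1 = 340
y1_1 = 310
x0_2 = 105
y0_2 = 280
x1_2 = 175
y1_2 = 390
x0_3 = 200
y0_3 = 195
x1_3 = 310
y1_3 = 240
x_4 = 70
y_4 = 135
r_4 = 50
x_5 = 185
y_5 = 45
r_5 = 35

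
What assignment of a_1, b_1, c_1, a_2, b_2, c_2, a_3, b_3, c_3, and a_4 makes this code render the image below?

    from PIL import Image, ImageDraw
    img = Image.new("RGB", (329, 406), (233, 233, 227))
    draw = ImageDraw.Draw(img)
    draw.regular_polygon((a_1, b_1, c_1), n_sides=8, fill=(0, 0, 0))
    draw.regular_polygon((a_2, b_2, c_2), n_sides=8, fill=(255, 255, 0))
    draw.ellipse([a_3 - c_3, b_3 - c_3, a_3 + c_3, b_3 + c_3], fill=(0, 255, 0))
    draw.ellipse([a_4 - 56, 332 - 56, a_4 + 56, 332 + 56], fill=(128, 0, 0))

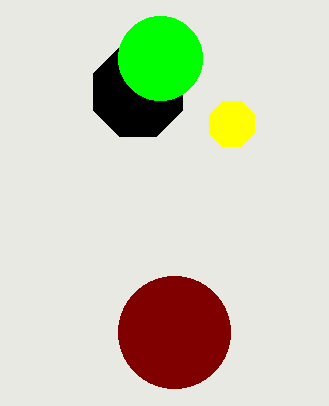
a_1 = 138; b_1 = 92; c_1 = 48; a_2 = 232; b_2 = 124; c_2 = 24; a_3 = 160; b_3 = 58; c_3 = 42; a_4 = 174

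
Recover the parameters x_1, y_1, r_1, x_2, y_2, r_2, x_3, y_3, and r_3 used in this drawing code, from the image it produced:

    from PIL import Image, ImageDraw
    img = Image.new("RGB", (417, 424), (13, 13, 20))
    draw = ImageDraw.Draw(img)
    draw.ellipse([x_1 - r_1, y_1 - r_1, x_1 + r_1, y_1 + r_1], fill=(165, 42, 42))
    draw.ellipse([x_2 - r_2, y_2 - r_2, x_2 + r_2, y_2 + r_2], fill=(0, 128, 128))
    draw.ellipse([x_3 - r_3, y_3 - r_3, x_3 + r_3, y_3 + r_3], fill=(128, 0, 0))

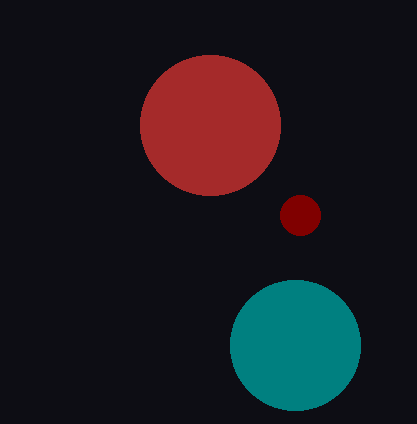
x_1 = 210
y_1 = 125
r_1 = 70
x_2 = 295
y_2 = 345
r_2 = 65
x_3 = 300
y_3 = 215
r_3 = 20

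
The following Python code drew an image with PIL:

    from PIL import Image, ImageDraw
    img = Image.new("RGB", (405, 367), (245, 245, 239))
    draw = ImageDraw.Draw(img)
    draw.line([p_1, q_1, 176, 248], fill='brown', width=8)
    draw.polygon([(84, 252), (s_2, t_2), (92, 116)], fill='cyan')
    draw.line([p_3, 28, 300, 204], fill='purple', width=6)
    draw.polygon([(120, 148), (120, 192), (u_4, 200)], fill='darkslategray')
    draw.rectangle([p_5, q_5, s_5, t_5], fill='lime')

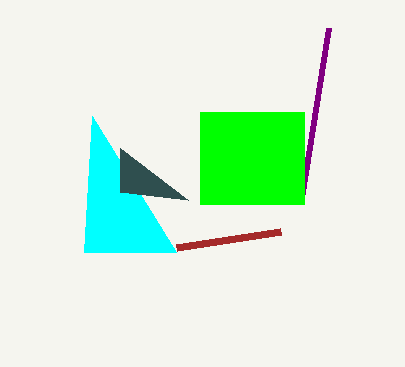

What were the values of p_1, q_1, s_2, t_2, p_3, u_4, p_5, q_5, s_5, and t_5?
p_1 = 280; q_1 = 232; s_2 = 176; t_2 = 252; p_3 = 328; u_4 = 188; p_5 = 200; q_5 = 112; s_5 = 304; t_5 = 204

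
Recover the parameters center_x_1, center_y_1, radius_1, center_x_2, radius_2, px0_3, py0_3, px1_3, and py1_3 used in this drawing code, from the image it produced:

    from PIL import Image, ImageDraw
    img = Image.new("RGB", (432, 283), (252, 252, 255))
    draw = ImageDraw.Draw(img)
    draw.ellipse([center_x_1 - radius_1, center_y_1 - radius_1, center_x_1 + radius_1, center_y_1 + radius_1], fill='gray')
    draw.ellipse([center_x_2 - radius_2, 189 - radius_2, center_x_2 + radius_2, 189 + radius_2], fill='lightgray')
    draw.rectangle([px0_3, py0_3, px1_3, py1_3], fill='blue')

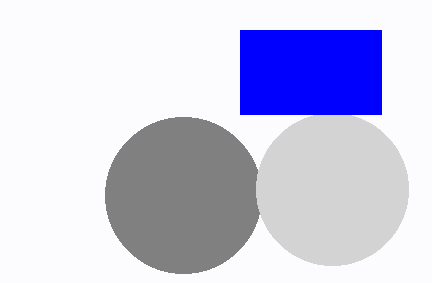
center_x_1 = 183, center_y_1 = 195, radius_1 = 78, center_x_2 = 332, radius_2 = 76, px0_3 = 240, py0_3 = 30, px1_3 = 381, py1_3 = 114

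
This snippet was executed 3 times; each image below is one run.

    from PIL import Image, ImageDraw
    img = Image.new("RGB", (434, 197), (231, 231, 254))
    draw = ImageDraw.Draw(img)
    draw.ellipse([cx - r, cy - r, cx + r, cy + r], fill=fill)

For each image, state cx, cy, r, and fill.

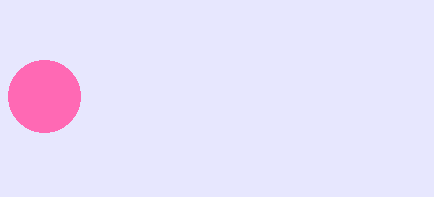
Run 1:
cx = 44
cy = 96
r = 36
fill = 'hotpink'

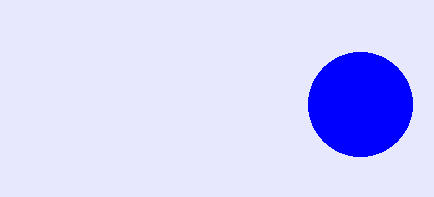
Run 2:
cx = 360; cy = 104; r = 52; fill = 'blue'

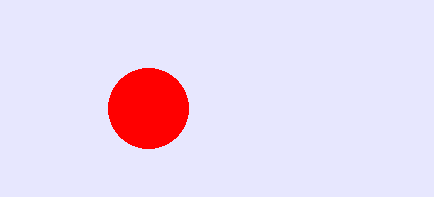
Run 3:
cx = 148, cy = 108, r = 40, fill = 'red'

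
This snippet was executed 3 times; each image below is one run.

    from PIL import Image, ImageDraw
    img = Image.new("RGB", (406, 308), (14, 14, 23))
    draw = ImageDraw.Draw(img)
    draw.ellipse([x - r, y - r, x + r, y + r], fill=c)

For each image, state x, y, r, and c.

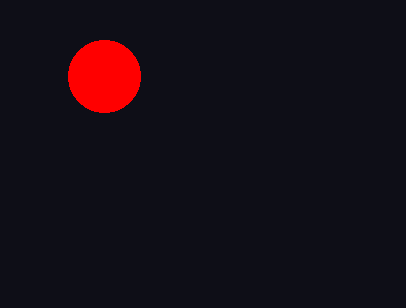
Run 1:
x = 104
y = 76
r = 36
c = 'red'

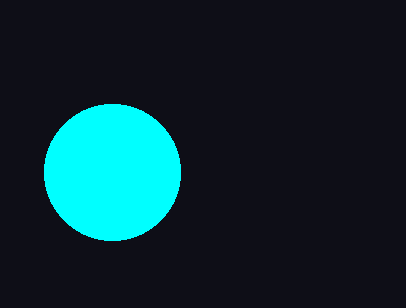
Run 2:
x = 112, y = 172, r = 68, c = 'cyan'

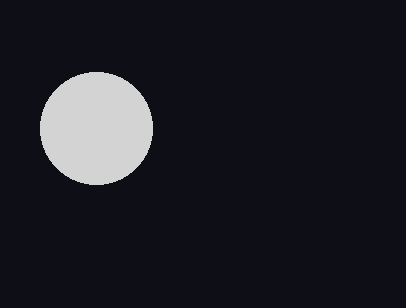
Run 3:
x = 96; y = 128; r = 56; c = 'lightgray'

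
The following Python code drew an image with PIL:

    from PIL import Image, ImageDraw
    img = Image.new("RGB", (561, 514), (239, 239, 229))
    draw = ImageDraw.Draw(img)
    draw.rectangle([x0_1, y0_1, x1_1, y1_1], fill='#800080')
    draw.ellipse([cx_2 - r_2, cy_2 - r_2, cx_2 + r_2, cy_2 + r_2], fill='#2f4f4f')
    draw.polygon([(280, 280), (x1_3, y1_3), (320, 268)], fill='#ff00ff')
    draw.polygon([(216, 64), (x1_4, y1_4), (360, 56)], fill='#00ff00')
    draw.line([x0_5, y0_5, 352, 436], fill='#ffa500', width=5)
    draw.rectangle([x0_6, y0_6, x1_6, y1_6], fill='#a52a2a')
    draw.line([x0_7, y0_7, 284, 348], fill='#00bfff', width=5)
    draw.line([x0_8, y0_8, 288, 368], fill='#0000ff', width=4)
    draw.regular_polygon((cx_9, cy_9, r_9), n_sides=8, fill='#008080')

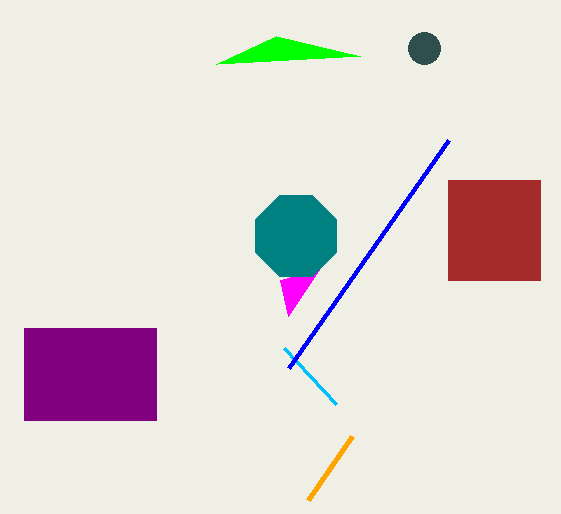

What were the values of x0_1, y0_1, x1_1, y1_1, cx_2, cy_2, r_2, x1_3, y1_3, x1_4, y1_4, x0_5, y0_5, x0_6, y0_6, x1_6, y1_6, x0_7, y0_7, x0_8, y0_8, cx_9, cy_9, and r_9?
x0_1 = 24; y0_1 = 328; x1_1 = 156; y1_1 = 420; cx_2 = 424; cy_2 = 48; r_2 = 16; x1_3 = 288; y1_3 = 316; x1_4 = 276; y1_4 = 36; x0_5 = 308; y0_5 = 500; x0_6 = 448; y0_6 = 180; x1_6 = 540; y1_6 = 280; x0_7 = 336; y0_7 = 404; x0_8 = 448; y0_8 = 140; cx_9 = 296; cy_9 = 236; r_9 = 44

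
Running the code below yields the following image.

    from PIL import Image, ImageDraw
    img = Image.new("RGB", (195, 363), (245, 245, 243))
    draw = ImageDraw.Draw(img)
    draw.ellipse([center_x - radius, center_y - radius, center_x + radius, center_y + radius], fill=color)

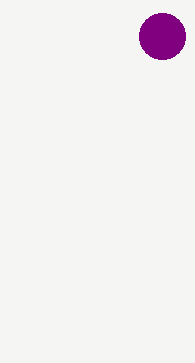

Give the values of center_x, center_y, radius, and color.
center_x = 162, center_y = 36, radius = 23, color = 'purple'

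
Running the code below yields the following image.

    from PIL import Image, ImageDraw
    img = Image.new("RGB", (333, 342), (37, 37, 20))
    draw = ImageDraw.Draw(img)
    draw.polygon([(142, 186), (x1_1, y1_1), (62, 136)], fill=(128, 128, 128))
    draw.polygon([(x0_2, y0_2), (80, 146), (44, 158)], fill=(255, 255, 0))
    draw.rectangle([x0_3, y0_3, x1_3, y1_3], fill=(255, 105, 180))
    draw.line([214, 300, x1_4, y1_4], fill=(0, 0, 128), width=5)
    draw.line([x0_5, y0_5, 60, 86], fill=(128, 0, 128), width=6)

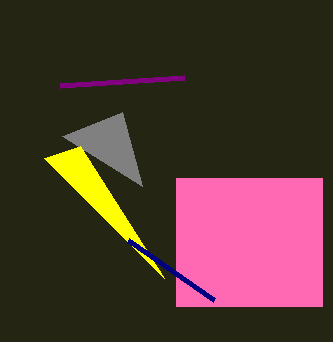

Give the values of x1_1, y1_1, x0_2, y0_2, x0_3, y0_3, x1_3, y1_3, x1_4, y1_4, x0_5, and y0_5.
x1_1 = 122
y1_1 = 112
x0_2 = 164
y0_2 = 278
x0_3 = 176
y0_3 = 178
x1_3 = 322
y1_3 = 306
x1_4 = 128
y1_4 = 240
x0_5 = 184
y0_5 = 78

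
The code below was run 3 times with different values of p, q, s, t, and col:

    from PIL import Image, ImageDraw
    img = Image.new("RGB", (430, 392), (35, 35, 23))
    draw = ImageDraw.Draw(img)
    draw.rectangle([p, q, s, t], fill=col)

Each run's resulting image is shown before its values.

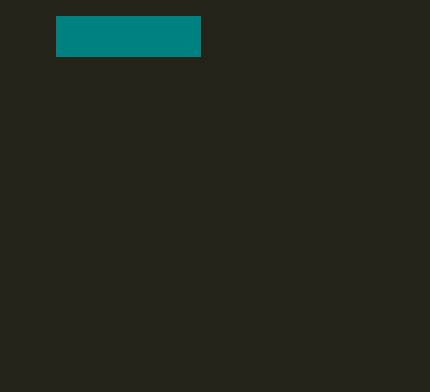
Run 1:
p = 56, q = 16, s = 200, t = 56, col = 'teal'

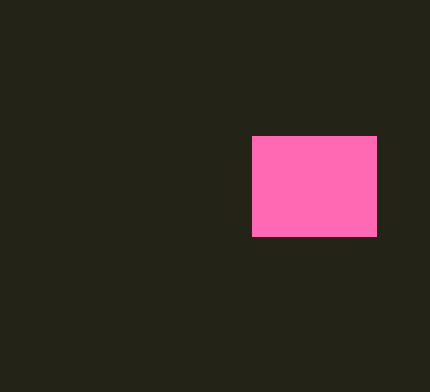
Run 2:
p = 252; q = 136; s = 376; t = 236; col = 'hotpink'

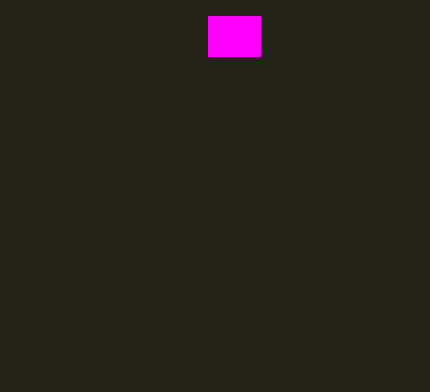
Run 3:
p = 208, q = 16, s = 260, t = 56, col = 'magenta'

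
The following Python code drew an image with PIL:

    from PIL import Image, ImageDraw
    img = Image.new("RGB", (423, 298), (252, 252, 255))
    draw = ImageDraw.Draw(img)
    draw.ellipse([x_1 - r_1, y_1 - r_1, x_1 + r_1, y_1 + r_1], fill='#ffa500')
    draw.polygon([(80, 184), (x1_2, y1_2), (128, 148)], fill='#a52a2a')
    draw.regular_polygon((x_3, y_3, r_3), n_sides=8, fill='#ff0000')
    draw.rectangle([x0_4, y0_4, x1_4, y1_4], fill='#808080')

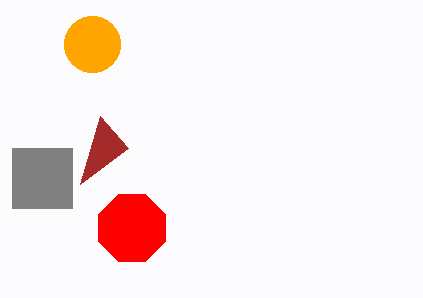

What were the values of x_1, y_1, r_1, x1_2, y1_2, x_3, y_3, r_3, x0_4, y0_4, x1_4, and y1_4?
x_1 = 92, y_1 = 44, r_1 = 28, x1_2 = 100, y1_2 = 116, x_3 = 132, y_3 = 228, r_3 = 36, x0_4 = 12, y0_4 = 148, x1_4 = 72, y1_4 = 208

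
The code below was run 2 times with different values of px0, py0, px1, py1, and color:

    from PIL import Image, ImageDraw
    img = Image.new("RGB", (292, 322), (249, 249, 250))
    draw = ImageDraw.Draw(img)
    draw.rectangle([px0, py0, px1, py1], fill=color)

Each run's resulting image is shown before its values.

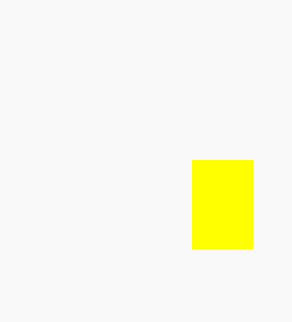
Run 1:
px0 = 192
py0 = 160
px1 = 252
py1 = 248
color = 'yellow'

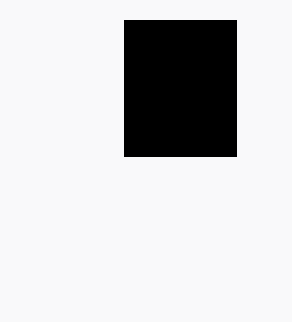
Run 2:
px0 = 124, py0 = 20, px1 = 236, py1 = 156, color = 'black'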